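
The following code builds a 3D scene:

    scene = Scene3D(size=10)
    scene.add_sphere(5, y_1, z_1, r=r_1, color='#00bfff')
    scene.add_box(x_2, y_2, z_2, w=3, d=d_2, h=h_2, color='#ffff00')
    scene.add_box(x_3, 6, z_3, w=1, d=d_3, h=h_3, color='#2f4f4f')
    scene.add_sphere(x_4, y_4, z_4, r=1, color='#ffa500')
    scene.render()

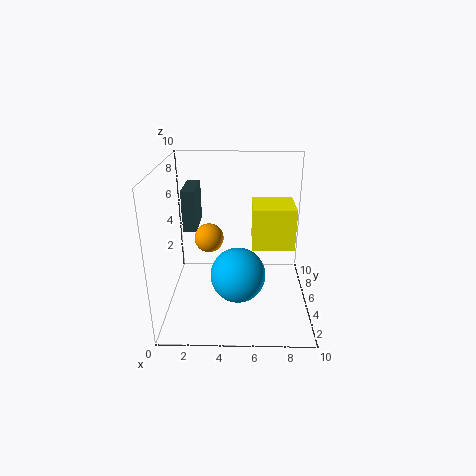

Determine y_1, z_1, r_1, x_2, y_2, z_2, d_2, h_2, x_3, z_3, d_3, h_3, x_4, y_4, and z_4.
y_1 = 5; z_1 = 2; r_1 = 2; x_2 = 6; y_2 = 5; z_2 = 4; d_2 = 3; h_2 = 3; x_3 = 1; z_3 = 5; d_3 = 3; h_3 = 3; x_4 = 3; y_4 = 5; z_4 = 5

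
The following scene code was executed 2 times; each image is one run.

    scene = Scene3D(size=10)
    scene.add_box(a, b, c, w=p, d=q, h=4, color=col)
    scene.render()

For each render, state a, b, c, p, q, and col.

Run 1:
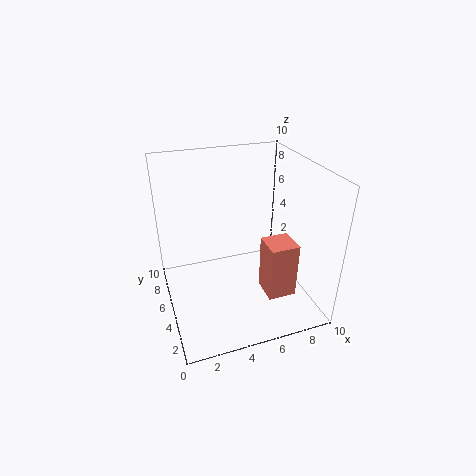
a = 6.5
b = 2.5
c = 1
p = 2
q = 2
col = 'salmon'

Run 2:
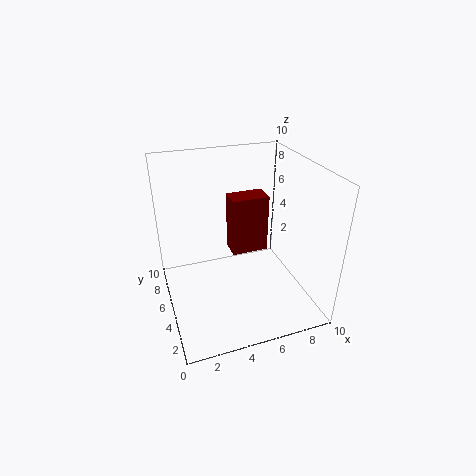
a = 4.5
b = 4.5
c = 4
p = 2.5
q = 1.5
col = 'maroon'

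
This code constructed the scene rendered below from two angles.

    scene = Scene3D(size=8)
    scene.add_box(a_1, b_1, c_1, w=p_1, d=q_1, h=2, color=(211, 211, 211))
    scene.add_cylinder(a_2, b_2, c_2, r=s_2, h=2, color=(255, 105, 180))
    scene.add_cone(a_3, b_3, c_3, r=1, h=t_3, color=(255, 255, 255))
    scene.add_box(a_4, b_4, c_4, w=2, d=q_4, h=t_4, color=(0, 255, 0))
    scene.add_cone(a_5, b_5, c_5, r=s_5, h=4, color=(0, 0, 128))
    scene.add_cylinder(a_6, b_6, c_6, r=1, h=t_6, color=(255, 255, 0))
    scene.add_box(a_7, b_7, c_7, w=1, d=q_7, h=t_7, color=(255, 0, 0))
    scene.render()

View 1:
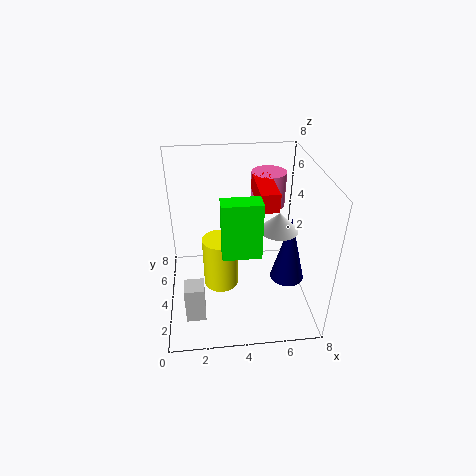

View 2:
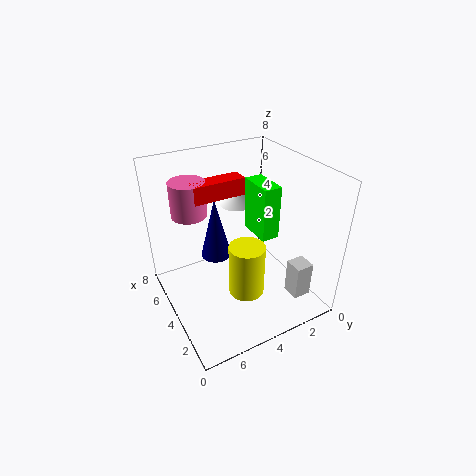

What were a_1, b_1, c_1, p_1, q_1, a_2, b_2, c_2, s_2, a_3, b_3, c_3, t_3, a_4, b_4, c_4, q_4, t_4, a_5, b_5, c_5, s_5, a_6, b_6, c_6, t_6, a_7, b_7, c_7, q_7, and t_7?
a_1 = 1; b_1 = 1; c_1 = 1; p_1 = 1; q_1 = 1; a_2 = 6; b_2 = 6; c_2 = 5; s_2 = 1; a_3 = 6; b_3 = 3; c_3 = 5; t_3 = 1; a_4 = 3; b_4 = 2; c_4 = 4; q_4 = 1; t_4 = 3; a_5 = 7; b_5 = 4; c_5 = 1; s_5 = 1; a_6 = 3; b_6 = 4; c_6 = 1; t_6 = 3; a_7 = 5; b_7 = 3; c_7 = 6; q_7 = 3; t_7 = 1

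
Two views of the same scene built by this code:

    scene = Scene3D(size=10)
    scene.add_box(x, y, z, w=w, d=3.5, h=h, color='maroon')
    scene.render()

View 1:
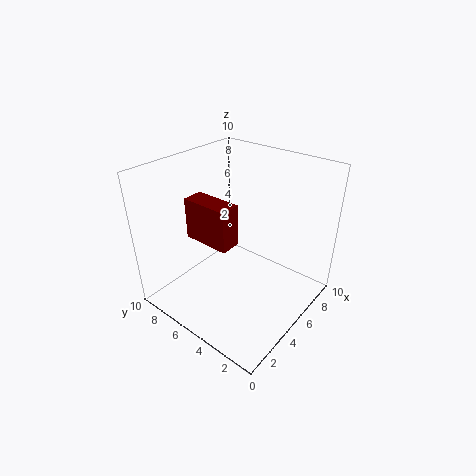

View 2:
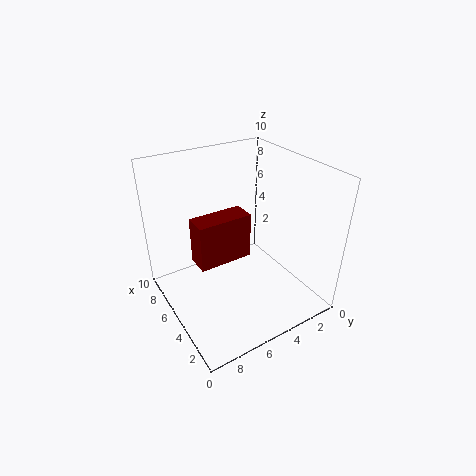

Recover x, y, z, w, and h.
x = 3.5; y = 5; z = 4.5; w = 1.5; h = 3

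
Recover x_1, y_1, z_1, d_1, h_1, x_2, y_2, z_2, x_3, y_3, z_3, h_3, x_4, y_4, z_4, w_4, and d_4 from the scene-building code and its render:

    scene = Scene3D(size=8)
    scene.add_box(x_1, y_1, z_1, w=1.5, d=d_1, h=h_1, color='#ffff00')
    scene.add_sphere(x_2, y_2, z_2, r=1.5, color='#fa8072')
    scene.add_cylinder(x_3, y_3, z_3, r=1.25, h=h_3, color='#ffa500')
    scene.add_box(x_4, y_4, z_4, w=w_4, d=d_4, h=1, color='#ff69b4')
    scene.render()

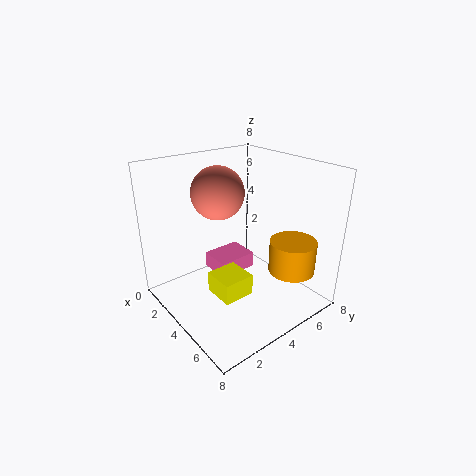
x_1 = 5.5, y_1 = 1, z_1 = 2.75, d_1 = 1.5, h_1 = 1, x_2 = 2.5, y_2 = 3.75, z_2 = 6.25, x_3 = 6.5, y_3 = 5.75, z_3 = 2.5, h_3 = 1.75, x_4 = 0.5, y_4 = 4, z_4 = 0.5, w_4 = 2, d_4 = 2.5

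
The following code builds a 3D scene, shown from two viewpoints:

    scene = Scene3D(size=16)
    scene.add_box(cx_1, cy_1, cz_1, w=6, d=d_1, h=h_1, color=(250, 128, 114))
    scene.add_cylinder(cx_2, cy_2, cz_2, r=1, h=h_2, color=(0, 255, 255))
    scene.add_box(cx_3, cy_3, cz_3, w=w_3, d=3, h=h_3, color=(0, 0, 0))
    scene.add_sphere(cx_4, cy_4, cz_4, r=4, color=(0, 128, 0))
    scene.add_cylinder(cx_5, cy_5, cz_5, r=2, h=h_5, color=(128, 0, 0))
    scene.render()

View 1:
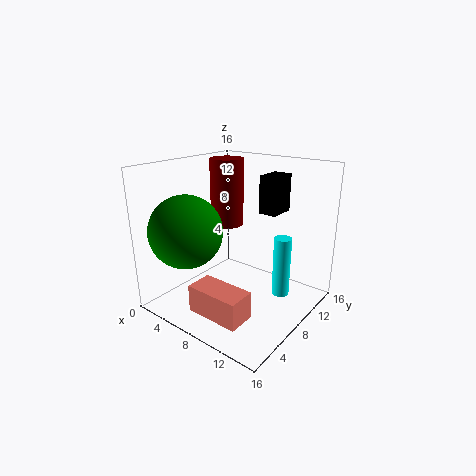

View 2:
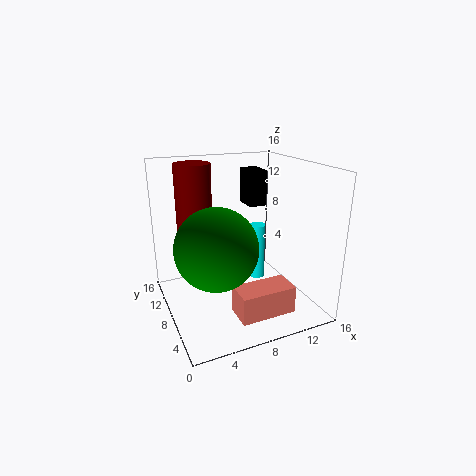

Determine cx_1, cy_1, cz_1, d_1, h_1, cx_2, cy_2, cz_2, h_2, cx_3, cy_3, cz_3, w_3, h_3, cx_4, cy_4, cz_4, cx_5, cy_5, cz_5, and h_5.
cx_1 = 6; cy_1 = 2; cz_1 = 1; d_1 = 3; h_1 = 3; cx_2 = 12; cy_2 = 11; cz_2 = 1; h_2 = 7; cx_3 = 10; cy_3 = 9; cz_3 = 11; w_3 = 2; h_3 = 4; cx_4 = 4; cy_4 = 4; cz_4 = 9; cx_5 = 4; cy_5 = 11; cz_5 = 8; h_5 = 8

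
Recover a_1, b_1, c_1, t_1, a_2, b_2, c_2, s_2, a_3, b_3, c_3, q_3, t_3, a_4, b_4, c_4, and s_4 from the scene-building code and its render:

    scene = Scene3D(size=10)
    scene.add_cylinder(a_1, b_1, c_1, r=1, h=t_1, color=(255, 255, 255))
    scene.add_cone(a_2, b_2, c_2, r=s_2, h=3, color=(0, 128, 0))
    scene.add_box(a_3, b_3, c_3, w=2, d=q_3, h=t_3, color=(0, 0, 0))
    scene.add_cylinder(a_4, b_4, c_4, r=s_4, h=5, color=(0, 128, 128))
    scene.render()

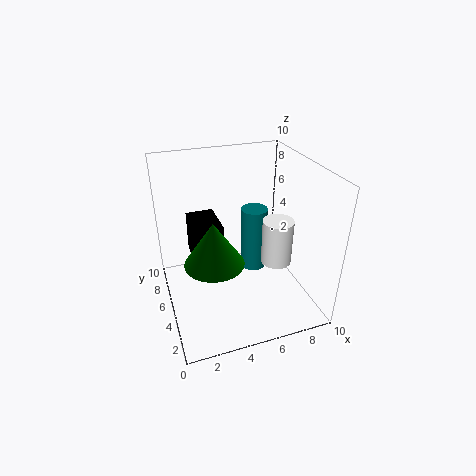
a_1 = 7, b_1 = 3, c_1 = 4, t_1 = 3, a_2 = 3, b_2 = 4, c_2 = 4, s_2 = 2, a_3 = 2, b_3 = 5, c_3 = 3, q_3 = 3, t_3 = 3, a_4 = 7, b_4 = 7, c_4 = 1, s_4 = 1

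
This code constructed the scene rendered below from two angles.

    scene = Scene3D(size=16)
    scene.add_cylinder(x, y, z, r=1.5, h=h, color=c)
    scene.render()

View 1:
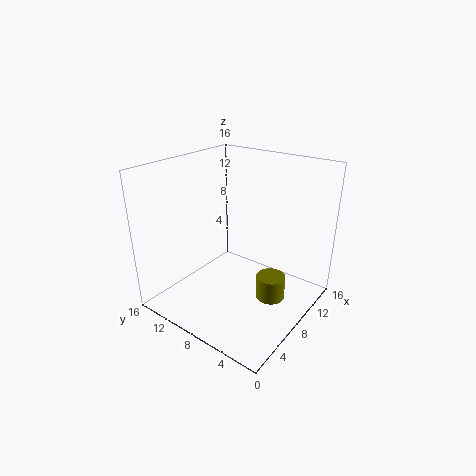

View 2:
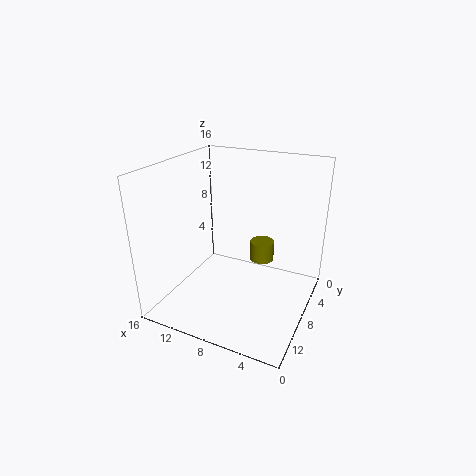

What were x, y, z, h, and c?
x = 7, y = 3, z = 3, h = 2.5, c = 'olive'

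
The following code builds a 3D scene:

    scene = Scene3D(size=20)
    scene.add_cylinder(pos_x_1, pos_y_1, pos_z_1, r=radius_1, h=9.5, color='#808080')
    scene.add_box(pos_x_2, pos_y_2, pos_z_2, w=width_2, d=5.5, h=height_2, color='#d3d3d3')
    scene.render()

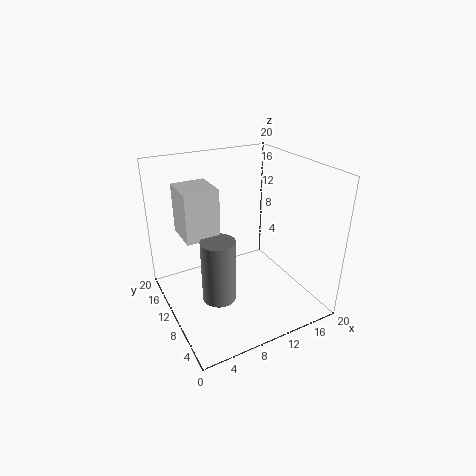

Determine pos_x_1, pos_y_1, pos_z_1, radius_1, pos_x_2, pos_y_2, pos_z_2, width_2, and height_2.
pos_x_1 = 7.25; pos_y_1 = 10.75; pos_z_1 = 0.25; radius_1 = 2.5; pos_x_2 = 3.5; pos_y_2 = 12.5; pos_z_2 = 9.25; width_2 = 5; height_2 = 7.25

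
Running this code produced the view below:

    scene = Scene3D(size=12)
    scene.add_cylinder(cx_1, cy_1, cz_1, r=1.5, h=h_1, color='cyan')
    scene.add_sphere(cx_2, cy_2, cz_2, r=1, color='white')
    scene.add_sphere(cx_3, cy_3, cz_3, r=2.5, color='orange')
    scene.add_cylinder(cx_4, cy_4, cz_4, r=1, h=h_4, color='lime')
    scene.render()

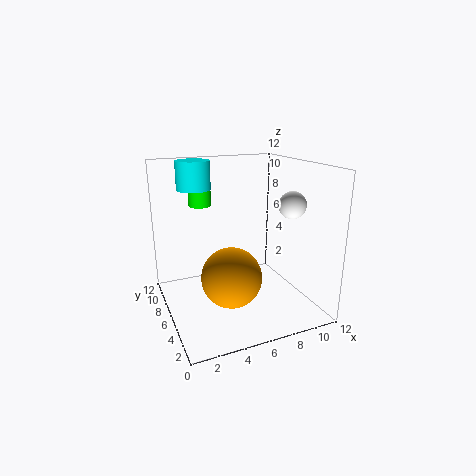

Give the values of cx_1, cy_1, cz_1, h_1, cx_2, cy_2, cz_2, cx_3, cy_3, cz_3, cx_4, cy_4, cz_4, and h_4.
cx_1 = 3.5, cy_1 = 10, cz_1 = 9.5, h_1 = 2.5, cx_2 = 8.5, cy_2 = 2, cz_2 = 9.5, cx_3 = 5, cy_3 = 5, cz_3 = 3, cx_4 = 4, cy_4 = 10, cz_4 = 8, h_4 = 3.5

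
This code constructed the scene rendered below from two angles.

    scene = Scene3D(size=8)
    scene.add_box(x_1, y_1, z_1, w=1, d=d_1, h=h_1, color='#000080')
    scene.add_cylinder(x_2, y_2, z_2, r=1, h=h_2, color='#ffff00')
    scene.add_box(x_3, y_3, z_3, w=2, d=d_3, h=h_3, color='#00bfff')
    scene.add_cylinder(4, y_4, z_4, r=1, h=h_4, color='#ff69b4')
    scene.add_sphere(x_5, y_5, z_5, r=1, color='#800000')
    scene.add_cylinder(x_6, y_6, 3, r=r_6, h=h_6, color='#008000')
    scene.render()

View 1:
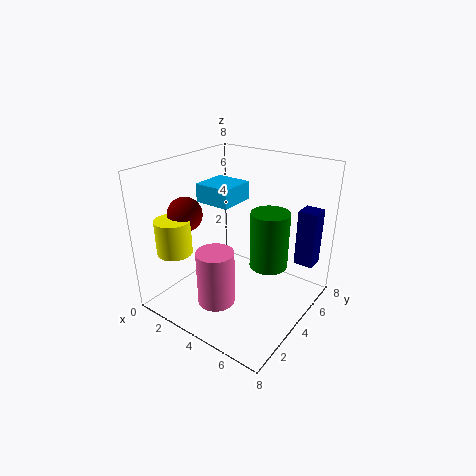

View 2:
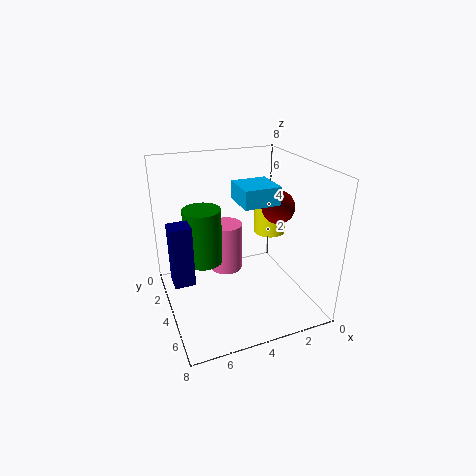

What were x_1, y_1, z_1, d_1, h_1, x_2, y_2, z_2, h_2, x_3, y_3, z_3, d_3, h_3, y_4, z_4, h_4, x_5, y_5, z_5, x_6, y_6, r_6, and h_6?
x_1 = 7; y_1 = 5; z_1 = 3; d_1 = 1; h_1 = 3; x_2 = 1; y_2 = 2; z_2 = 3; h_2 = 2; x_3 = 2; y_3 = 3; z_3 = 6; d_3 = 2; h_3 = 1; y_4 = 2; z_4 = 1; h_4 = 3; x_5 = 1; y_5 = 3; z_5 = 5; x_6 = 6; y_6 = 4; r_6 = 1; h_6 = 3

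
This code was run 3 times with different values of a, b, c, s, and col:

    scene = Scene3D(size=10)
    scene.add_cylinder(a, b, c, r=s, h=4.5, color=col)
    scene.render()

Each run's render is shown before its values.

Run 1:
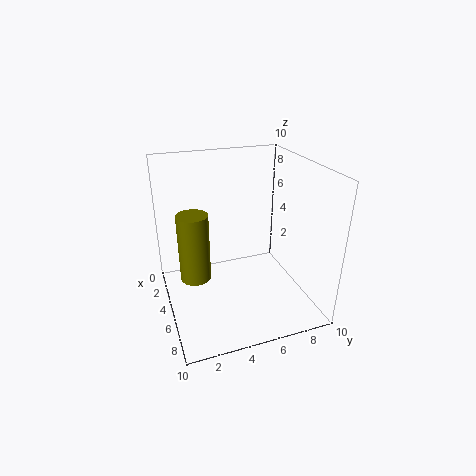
a = 5.75
b = 1.75
c = 3
s = 1
col = 'olive'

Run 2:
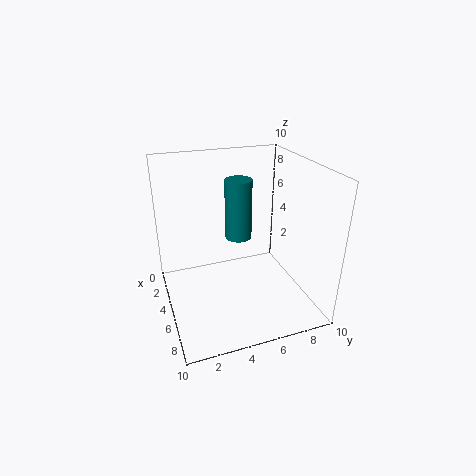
a = 3
b = 5.75
c = 4
s = 1
col = 'teal'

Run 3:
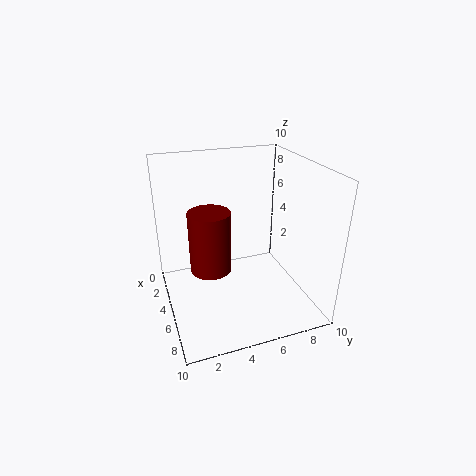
a = 4
b = 3.25
c = 2.25
s = 1.5
col = 'maroon'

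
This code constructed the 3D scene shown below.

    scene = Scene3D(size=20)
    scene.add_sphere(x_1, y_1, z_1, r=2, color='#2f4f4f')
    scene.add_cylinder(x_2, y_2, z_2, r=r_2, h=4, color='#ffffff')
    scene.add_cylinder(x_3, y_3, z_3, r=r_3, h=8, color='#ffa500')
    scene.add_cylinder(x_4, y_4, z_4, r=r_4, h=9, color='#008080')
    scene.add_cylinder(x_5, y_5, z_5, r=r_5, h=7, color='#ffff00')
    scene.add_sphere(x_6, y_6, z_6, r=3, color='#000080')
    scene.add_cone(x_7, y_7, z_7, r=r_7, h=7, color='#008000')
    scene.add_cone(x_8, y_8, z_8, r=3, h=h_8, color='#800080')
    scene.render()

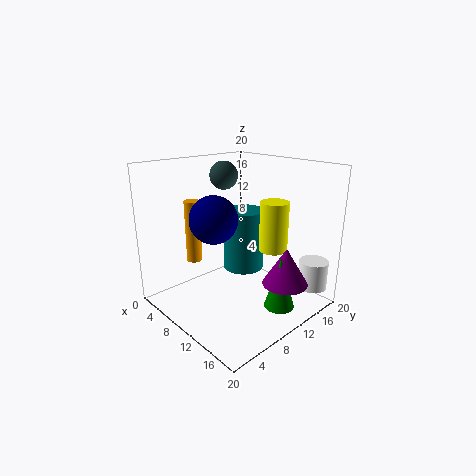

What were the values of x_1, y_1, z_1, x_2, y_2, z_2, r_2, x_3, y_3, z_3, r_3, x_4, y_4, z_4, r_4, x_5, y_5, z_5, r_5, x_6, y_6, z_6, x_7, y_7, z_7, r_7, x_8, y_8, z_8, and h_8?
x_1 = 6; y_1 = 11; z_1 = 18; x_2 = 18; y_2 = 17; z_2 = 3; r_2 = 2; x_3 = 8; y_3 = 4; z_3 = 8; r_3 = 1; x_4 = 8; y_4 = 13; z_4 = 4; r_4 = 3; x_5 = 13; y_5 = 14; z_5 = 8; r_5 = 2; x_6 = 11; y_6 = 5; z_6 = 14; x_7 = 17; y_7 = 11; z_7 = 2; r_7 = 2; x_8 = 17; y_8 = 12; z_8 = 5; h_8 = 5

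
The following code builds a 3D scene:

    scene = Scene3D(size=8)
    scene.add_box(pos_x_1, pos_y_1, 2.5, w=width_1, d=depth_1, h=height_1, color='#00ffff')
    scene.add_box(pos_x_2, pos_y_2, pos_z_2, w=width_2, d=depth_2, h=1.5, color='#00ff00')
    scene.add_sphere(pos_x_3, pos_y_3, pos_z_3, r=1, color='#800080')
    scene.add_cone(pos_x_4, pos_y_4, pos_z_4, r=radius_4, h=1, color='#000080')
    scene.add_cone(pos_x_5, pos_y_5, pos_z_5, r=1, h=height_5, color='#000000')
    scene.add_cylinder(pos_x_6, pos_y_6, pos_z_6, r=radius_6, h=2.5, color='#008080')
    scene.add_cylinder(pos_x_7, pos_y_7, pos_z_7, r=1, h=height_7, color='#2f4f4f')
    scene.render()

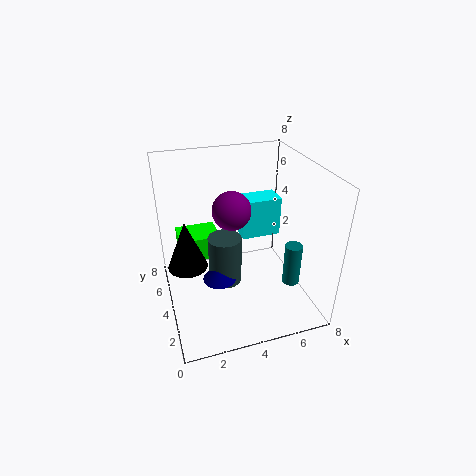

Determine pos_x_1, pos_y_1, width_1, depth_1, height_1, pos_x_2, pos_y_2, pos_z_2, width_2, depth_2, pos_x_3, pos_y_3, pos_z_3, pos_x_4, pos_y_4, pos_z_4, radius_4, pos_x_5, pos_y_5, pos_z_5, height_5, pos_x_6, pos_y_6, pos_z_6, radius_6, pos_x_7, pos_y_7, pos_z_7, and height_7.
pos_x_1 = 5, pos_y_1 = 6, width_1 = 2.5, depth_1 = 1.5, height_1 = 2.5, pos_x_2 = 1, pos_y_2 = 6, pos_z_2 = 1.5, width_2 = 2.5, depth_2 = 2, pos_x_3 = 3.5, pos_y_3 = 3.5, pos_z_3 = 6, pos_x_4 = 3, pos_y_4 = 4.5, pos_z_4 = 1, radius_4 = 1, pos_x_5 = 1, pos_y_5 = 3, pos_z_5 = 3.5, height_5 = 2.5, pos_x_6 = 7, pos_y_6 = 3, pos_z_6 = 1, radius_6 = 0.5, pos_x_7 = 3.5, pos_y_7 = 5, pos_z_7 = 0.5, height_7 = 3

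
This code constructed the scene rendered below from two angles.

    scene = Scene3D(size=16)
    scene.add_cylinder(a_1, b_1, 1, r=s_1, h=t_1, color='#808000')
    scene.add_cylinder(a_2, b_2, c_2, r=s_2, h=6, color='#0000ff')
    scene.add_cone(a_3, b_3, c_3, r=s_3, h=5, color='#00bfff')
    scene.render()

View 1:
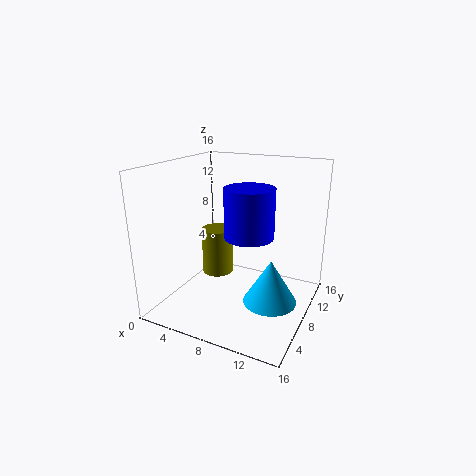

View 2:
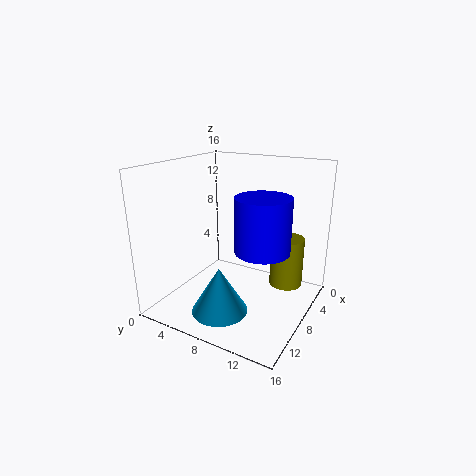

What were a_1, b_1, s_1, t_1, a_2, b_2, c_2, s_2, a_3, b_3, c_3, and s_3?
a_1 = 3
b_1 = 12
s_1 = 2
t_1 = 6
a_2 = 8
b_2 = 11
c_2 = 7
s_2 = 3
a_3 = 12
b_3 = 8
c_3 = 1
s_3 = 3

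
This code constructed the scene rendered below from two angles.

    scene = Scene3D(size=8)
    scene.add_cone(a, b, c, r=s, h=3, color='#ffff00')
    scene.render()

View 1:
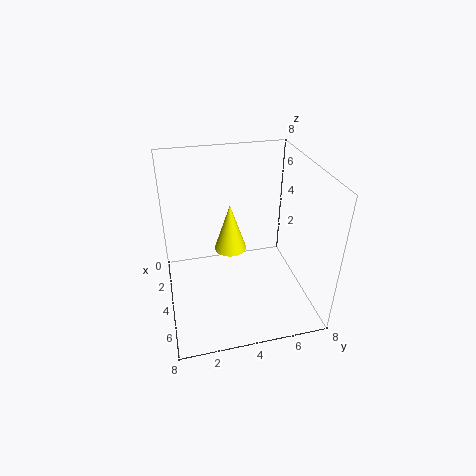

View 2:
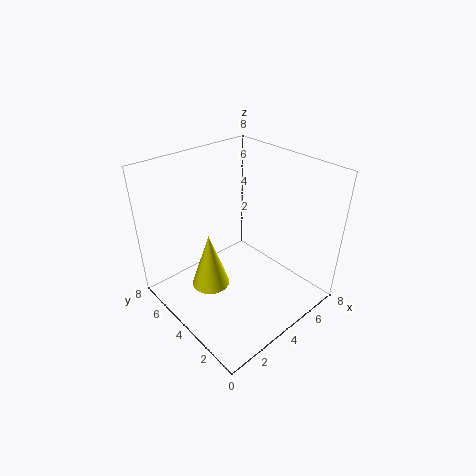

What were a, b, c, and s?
a = 2
b = 4
c = 2
s = 1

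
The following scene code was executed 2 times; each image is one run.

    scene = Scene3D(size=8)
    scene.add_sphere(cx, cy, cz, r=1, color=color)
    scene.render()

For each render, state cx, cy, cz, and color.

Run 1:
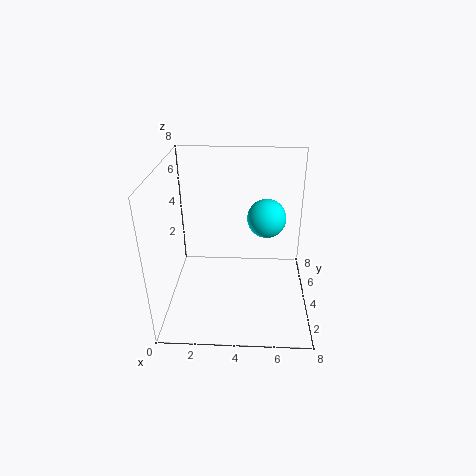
cx = 5.5; cy = 3.5; cz = 5.5; color = 'cyan'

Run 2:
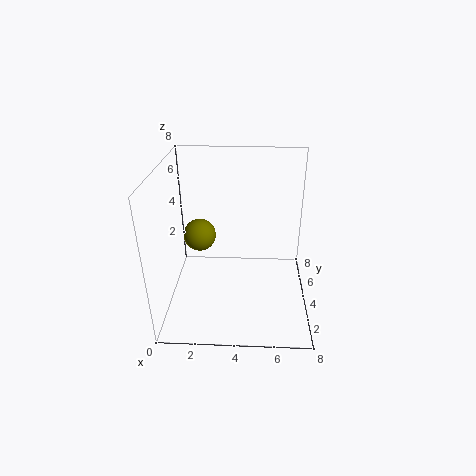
cx = 1.5; cy = 6; cz = 3; color = 'olive'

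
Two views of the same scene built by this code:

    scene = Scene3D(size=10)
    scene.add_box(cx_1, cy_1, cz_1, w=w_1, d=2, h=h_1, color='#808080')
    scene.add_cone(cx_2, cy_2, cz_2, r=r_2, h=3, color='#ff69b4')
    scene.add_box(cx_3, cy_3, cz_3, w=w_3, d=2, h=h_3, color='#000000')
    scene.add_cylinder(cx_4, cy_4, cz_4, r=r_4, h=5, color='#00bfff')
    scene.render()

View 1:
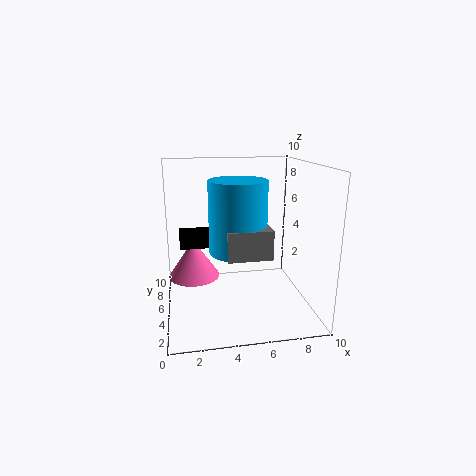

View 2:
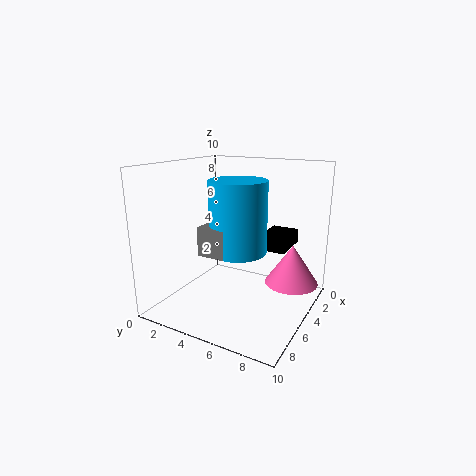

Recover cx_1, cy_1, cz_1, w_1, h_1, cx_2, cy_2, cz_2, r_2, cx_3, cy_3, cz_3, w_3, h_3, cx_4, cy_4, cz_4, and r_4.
cx_1 = 4; cy_1 = 3; cz_1 = 4; w_1 = 3; h_1 = 2; cx_2 = 2; cy_2 = 8; cz_2 = 1; r_2 = 2; cx_3 = 1; cy_3 = 6; cz_3 = 4; w_3 = 3; h_3 = 1; cx_4 = 5; cy_4 = 5; cz_4 = 4; r_4 = 2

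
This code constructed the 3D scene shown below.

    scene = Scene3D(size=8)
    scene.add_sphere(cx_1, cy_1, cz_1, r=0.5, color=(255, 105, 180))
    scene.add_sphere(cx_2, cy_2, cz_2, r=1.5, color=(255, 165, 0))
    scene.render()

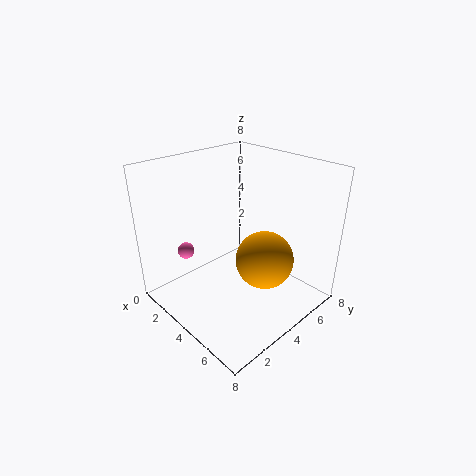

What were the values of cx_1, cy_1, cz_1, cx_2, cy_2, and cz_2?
cx_1 = 1
cy_1 = 2.5
cz_1 = 2.5
cx_2 = 6
cy_2 = 4
cz_2 = 3.5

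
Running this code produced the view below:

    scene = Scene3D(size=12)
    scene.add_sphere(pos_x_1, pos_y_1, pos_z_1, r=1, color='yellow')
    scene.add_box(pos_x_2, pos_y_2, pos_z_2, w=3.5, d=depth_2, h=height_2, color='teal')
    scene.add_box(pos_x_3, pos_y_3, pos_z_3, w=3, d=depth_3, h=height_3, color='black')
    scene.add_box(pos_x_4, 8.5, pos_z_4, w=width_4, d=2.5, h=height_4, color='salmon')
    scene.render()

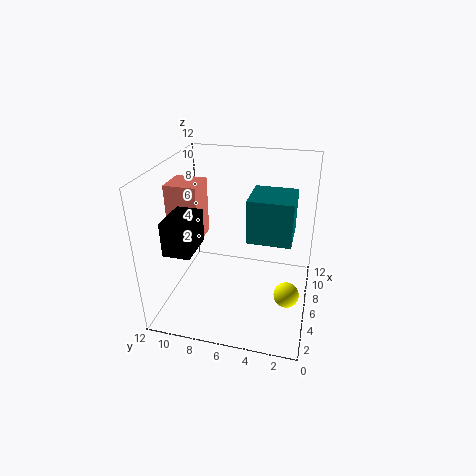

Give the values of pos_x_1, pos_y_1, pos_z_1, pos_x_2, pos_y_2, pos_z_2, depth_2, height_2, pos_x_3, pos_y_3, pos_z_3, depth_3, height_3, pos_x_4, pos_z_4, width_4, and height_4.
pos_x_1 = 4, pos_y_1 = 1.5, pos_z_1 = 2.5, pos_x_2 = 4.5, pos_y_2 = 1.5, pos_z_2 = 6.5, depth_2 = 3.5, height_2 = 3.5, pos_x_3 = 0.5, pos_y_3 = 8, pos_z_3 = 7, depth_3 = 2, height_3 = 2.5, pos_x_4 = 3.5, pos_z_4 = 6.5, width_4 = 2.5, height_4 = 4.5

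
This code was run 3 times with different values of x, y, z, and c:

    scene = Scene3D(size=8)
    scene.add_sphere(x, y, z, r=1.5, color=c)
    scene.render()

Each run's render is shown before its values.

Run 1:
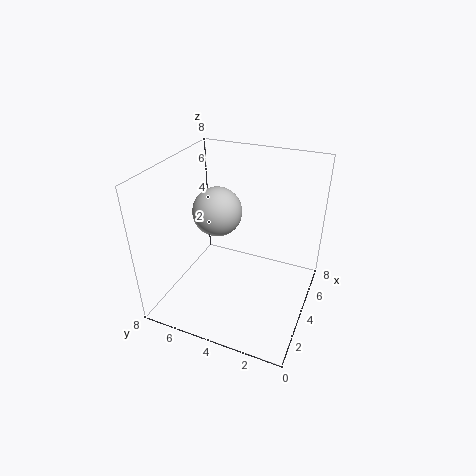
x = 5.5, y = 6, z = 4.5, c = 'lightgray'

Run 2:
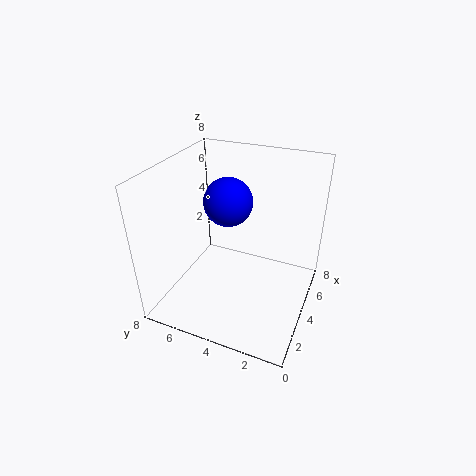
x = 6, y = 5.5, z = 5, c = 'blue'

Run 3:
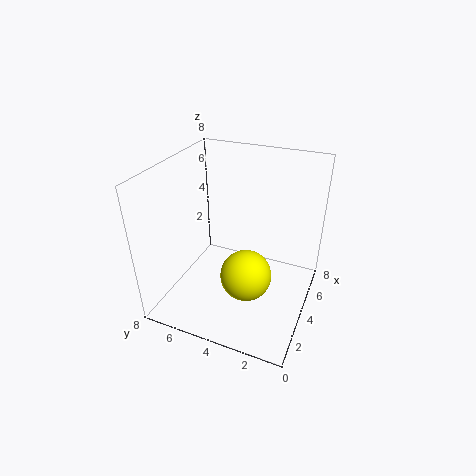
x = 4, y = 3.5, z = 1.5, c = 'yellow'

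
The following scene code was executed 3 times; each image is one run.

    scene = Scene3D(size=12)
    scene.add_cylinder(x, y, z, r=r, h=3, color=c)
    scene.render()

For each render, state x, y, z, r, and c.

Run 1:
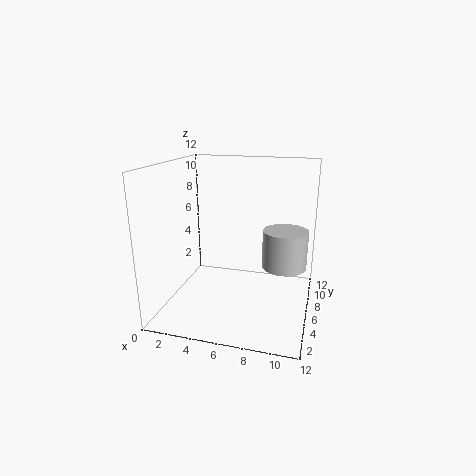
x = 10; y = 5.25; z = 4.25; r = 1.75; c = 'lightgray'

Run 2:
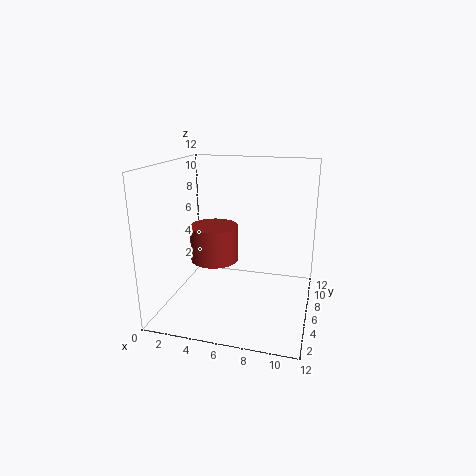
x = 4; y = 5.75; z = 4; r = 2; c = 'brown'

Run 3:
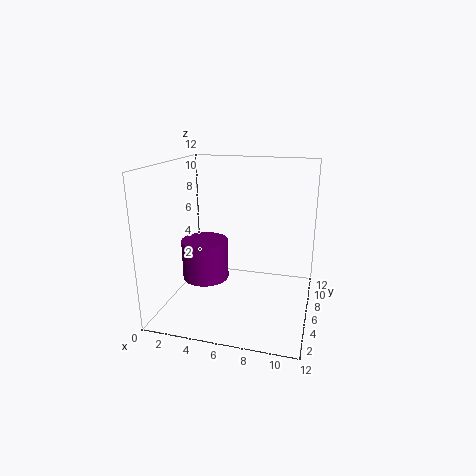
x = 4.25; y = 3; z = 3.75; r = 1.75; c = 'purple'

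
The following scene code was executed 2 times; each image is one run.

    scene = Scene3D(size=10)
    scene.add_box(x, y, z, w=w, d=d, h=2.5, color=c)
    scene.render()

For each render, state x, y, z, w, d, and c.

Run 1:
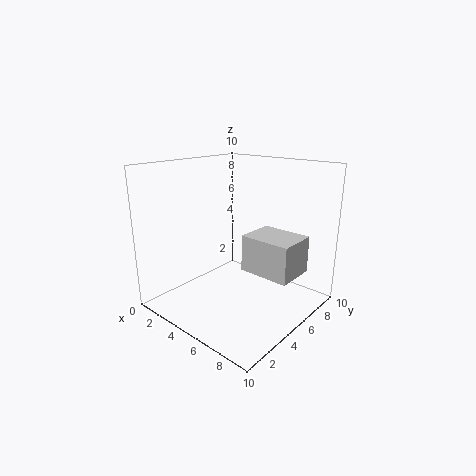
x = 5.75
y = 4.5
z = 3
w = 3.5
d = 2.75
c = 'lightgray'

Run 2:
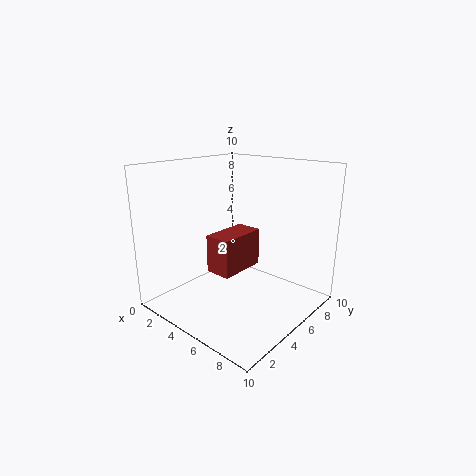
x = 4.5
y = 2.5
z = 3.25
w = 1.75
d = 3.25
c = 'brown'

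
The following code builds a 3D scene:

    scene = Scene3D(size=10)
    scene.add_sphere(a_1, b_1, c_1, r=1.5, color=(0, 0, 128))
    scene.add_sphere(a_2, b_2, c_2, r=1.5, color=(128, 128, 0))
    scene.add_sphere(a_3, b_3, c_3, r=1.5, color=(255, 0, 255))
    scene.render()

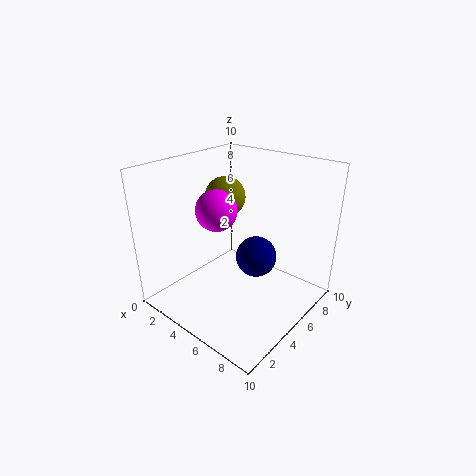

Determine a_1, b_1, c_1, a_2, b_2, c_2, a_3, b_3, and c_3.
a_1 = 5.5; b_1 = 6.5; c_1 = 3; a_2 = 2.5; b_2 = 6.5; c_2 = 7; a_3 = 3; b_3 = 5; c_3 = 6.5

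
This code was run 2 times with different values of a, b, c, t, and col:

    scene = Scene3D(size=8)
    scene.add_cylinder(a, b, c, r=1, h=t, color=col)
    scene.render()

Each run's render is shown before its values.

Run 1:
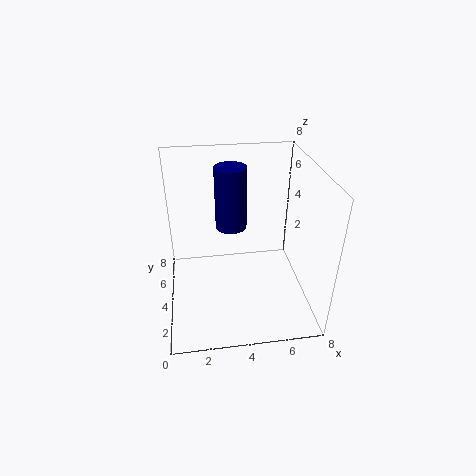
a = 4, b = 7, c = 3, t = 4, col = 'navy'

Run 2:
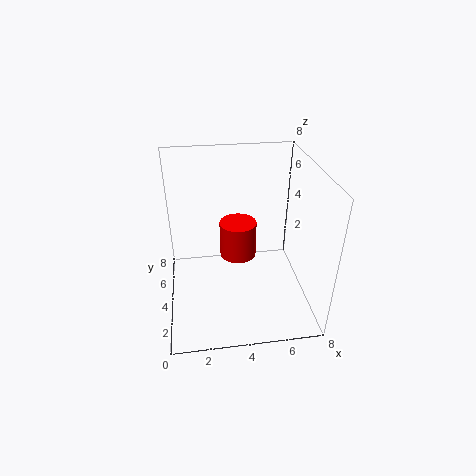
a = 4, b = 4, c = 3, t = 2, col = 'red'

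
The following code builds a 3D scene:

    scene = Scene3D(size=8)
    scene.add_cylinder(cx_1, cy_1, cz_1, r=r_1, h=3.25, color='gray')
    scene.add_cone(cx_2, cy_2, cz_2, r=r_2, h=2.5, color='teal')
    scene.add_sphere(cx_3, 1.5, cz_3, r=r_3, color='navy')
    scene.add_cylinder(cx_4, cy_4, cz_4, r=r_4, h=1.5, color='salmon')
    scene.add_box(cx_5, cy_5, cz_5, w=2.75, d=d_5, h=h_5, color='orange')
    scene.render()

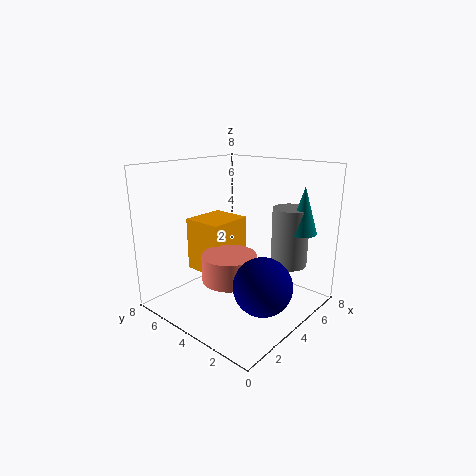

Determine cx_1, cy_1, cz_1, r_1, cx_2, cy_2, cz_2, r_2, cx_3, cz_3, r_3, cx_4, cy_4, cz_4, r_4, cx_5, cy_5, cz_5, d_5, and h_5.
cx_1 = 5.75
cy_1 = 1.75
cz_1 = 2.5
r_1 = 1
cx_2 = 5.75
cy_2 = 1
cz_2 = 4.5
r_2 = 0.75
cx_3 = 3
cz_3 = 2.25
r_3 = 1.5
cx_4 = 3.25
cy_4 = 4
cz_4 = 1.75
r_4 = 1.5
cx_5 = 3.5
cy_5 = 5.25
cz_5 = 1.25
d_5 = 2.5
h_5 = 3.25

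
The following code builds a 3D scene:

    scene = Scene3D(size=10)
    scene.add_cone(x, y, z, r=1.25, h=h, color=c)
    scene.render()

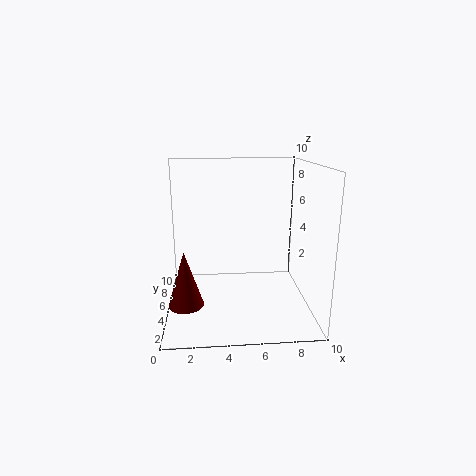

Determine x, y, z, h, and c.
x = 1.25
y = 4.5
z = 0.25
h = 4
c = 'maroon'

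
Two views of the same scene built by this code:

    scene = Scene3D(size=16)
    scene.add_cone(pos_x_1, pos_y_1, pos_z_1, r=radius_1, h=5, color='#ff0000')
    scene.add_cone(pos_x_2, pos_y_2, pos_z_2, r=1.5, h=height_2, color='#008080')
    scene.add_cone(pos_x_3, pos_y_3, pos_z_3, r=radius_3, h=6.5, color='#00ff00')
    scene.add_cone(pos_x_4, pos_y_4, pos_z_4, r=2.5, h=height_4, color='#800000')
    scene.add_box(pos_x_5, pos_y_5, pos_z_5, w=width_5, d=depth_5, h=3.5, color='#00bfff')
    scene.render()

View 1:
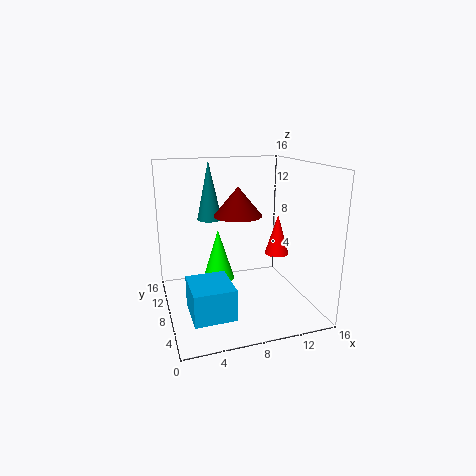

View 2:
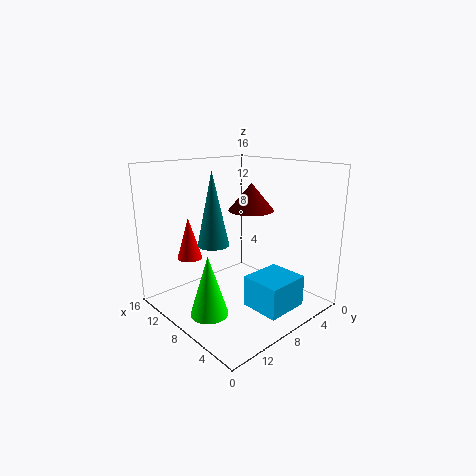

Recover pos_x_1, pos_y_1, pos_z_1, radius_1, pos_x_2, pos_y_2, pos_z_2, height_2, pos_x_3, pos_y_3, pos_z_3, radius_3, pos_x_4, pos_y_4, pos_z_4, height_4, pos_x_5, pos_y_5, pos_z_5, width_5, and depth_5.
pos_x_1 = 14
pos_y_1 = 10.5
pos_z_1 = 4.5
radius_1 = 1.5
pos_x_2 = 6
pos_y_2 = 13
pos_z_2 = 9
height_2 = 7
pos_x_3 = 7
pos_y_3 = 13
pos_z_3 = 1
radius_3 = 2
pos_x_4 = 7.5
pos_y_4 = 6.5
pos_z_4 = 11
height_4 = 3
pos_x_5 = 2
pos_y_5 = 3.5
pos_z_5 = 0.5
width_5 = 4.5
depth_5 = 5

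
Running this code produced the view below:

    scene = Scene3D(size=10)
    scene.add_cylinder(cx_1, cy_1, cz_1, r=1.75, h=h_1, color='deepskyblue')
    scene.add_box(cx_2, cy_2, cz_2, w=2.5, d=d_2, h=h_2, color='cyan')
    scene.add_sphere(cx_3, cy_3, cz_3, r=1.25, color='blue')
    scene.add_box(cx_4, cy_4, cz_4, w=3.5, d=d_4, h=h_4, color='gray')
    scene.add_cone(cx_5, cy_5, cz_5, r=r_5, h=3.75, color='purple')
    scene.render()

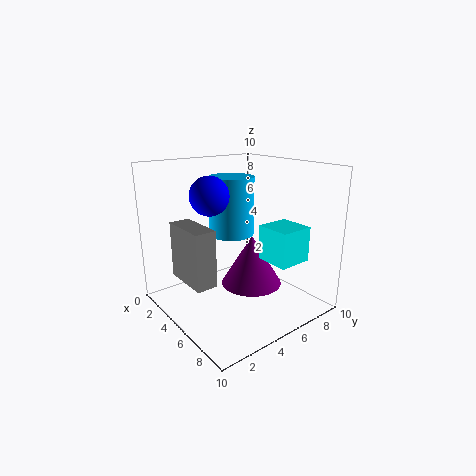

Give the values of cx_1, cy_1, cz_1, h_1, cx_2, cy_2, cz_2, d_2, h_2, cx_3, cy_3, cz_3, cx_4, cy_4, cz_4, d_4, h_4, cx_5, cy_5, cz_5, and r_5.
cx_1 = 2.25
cy_1 = 6.5
cz_1 = 4.25
h_1 = 4.5
cx_2 = 5.5
cy_2 = 6.5
cz_2 = 3.25
d_2 = 2.5
h_2 = 2.5
cx_3 = 5
cy_3 = 2.75
cz_3 = 8.25
cx_4 = 1.75
cy_4 = 1.5
cz_4 = 2
d_4 = 1.5
h_4 = 4
cx_5 = 4.75
cy_5 = 6.5
cz_5 = 1
r_5 = 2.25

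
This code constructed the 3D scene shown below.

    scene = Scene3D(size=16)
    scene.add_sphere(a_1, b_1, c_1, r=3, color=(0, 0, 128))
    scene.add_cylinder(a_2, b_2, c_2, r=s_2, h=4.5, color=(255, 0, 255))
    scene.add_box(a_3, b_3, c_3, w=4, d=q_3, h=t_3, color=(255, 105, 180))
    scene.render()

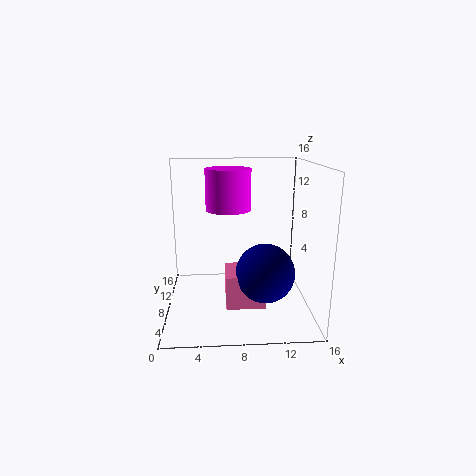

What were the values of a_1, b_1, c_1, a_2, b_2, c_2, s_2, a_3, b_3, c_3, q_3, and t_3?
a_1 = 10.5
b_1 = 4
c_1 = 5.5
a_2 = 7
b_2 = 9
c_2 = 11
s_2 = 2.5
a_3 = 6.5
b_3 = 3
c_3 = 2
q_3 = 4
t_3 = 3.5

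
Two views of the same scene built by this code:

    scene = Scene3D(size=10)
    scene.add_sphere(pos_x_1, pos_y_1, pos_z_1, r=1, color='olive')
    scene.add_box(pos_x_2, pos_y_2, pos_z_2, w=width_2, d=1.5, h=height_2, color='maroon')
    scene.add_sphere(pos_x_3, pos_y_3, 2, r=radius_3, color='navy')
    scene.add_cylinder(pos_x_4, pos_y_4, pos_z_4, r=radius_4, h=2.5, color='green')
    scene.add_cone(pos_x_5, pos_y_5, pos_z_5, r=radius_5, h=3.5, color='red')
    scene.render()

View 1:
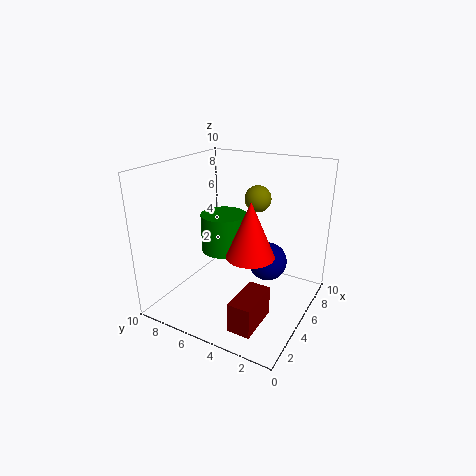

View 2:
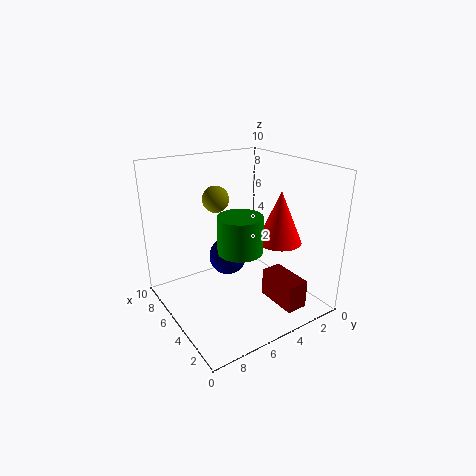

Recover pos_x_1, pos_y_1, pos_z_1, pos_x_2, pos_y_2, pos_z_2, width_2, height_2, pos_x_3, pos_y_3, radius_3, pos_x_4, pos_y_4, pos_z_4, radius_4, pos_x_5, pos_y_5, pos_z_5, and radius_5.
pos_x_1 = 8
pos_y_1 = 5
pos_z_1 = 7
pos_x_2 = 1
pos_y_2 = 2
pos_z_2 = 0.5
width_2 = 3
height_2 = 2
pos_x_3 = 8
pos_y_3 = 4
radius_3 = 1.5
pos_x_4 = 4
pos_y_4 = 5.5
pos_z_4 = 4.5
radius_4 = 1.5
pos_x_5 = 3
pos_y_5 = 3
pos_z_5 = 5
radius_5 = 1.5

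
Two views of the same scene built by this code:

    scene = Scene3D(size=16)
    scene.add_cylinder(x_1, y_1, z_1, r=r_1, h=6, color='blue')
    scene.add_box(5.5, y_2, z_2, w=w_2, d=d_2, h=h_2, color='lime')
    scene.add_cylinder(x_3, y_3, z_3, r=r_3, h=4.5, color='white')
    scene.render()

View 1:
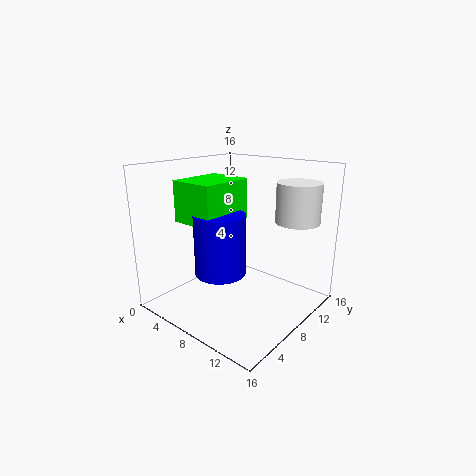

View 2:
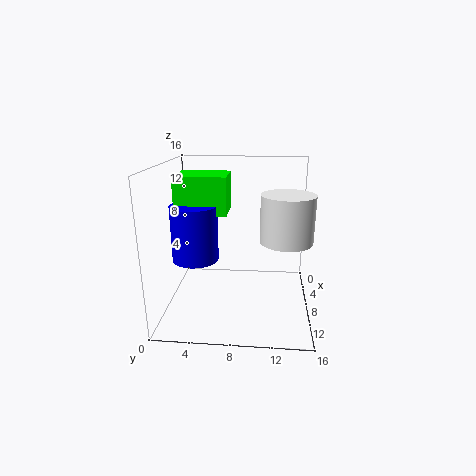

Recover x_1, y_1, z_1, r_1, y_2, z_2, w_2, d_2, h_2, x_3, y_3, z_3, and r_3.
x_1 = 9.5; y_1 = 3.5; z_1 = 6; r_1 = 2.5; y_2 = 1.5; z_2 = 11; w_2 = 4.5; d_2 = 5.5; h_2 = 4; x_3 = 12.5; y_3 = 13; z_3 = 9.5; r_3 = 2.5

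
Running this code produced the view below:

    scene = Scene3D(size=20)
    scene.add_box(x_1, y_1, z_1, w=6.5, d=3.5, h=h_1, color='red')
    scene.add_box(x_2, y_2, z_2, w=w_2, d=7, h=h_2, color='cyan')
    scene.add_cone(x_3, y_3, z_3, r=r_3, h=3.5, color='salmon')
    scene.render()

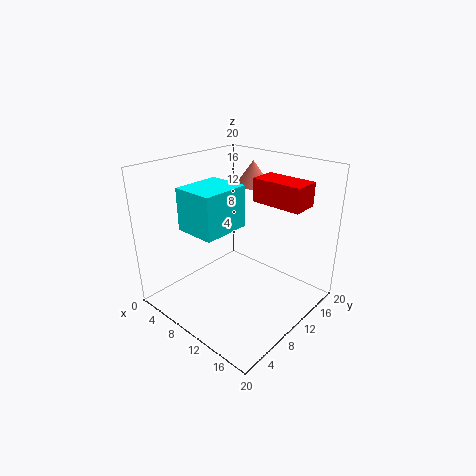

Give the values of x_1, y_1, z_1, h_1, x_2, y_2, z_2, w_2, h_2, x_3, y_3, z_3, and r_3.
x_1 = 12.5, y_1 = 10, z_1 = 16, h_1 = 3, x_2 = 3.5, y_2 = 5, z_2 = 11, w_2 = 6, h_2 = 6, x_3 = 8, y_3 = 15.5, z_3 = 16, r_3 = 2.5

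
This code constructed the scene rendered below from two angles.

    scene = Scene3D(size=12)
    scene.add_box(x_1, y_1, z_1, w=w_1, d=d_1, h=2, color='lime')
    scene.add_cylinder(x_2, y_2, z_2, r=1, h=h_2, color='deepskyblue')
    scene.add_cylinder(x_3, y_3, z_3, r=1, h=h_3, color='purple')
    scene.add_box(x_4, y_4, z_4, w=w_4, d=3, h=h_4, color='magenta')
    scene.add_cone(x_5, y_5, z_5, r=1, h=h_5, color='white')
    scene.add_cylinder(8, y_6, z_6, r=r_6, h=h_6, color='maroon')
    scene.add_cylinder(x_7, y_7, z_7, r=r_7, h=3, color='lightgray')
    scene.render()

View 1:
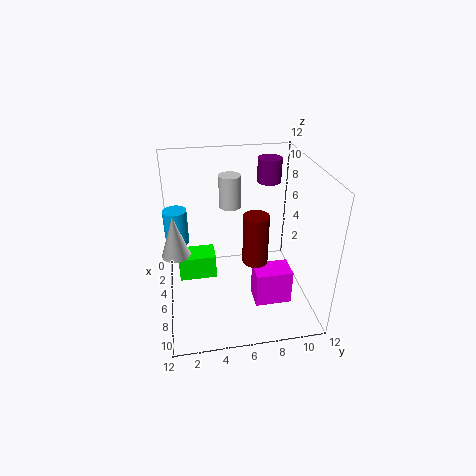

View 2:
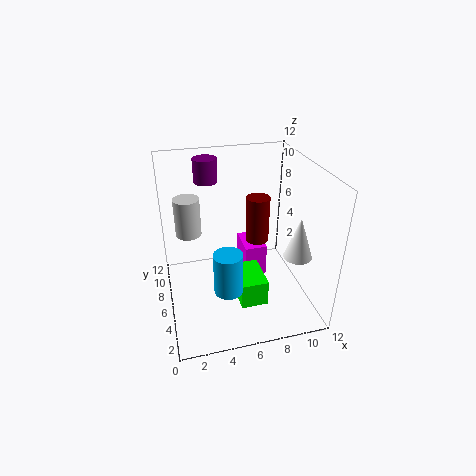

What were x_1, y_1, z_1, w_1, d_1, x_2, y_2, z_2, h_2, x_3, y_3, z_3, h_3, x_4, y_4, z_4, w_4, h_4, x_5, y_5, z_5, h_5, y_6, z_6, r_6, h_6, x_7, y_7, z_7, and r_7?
x_1 = 5
y_1 = 1
z_1 = 3
w_1 = 2
d_1 = 3
x_2 = 4
y_2 = 1
z_2 = 5
h_2 = 3
x_3 = 4
y_3 = 9
z_3 = 10
h_3 = 2
x_4 = 7
y_4 = 7
z_4 = 1
w_4 = 2
h_4 = 3
x_5 = 9
y_5 = 1
z_5 = 7
h_5 = 3
y_6 = 7
z_6 = 5
r_6 = 1
h_6 = 4
x_7 = 2
y_7 = 6
z_7 = 7
r_7 = 1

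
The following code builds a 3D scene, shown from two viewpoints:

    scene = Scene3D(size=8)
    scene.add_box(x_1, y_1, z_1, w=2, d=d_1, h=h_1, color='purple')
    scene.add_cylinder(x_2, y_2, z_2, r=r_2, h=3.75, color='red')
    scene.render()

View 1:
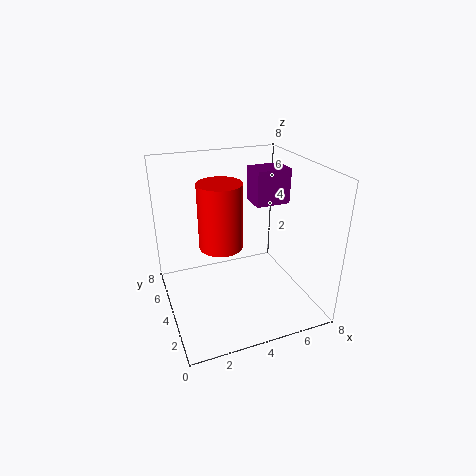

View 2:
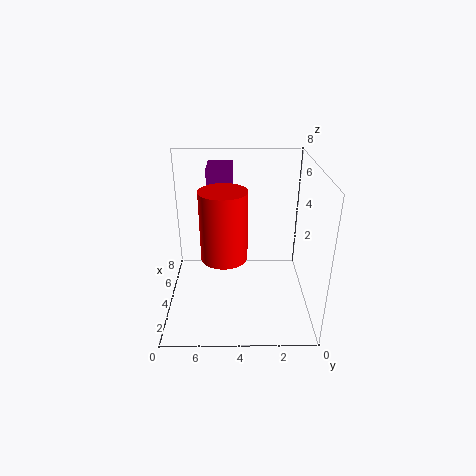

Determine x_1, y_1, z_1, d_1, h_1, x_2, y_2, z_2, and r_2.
x_1 = 5.25; y_1 = 4.25; z_1 = 5.5; d_1 = 1.5; h_1 = 2; x_2 = 3.25; y_2 = 4.75; z_2 = 3.25; r_2 = 1.25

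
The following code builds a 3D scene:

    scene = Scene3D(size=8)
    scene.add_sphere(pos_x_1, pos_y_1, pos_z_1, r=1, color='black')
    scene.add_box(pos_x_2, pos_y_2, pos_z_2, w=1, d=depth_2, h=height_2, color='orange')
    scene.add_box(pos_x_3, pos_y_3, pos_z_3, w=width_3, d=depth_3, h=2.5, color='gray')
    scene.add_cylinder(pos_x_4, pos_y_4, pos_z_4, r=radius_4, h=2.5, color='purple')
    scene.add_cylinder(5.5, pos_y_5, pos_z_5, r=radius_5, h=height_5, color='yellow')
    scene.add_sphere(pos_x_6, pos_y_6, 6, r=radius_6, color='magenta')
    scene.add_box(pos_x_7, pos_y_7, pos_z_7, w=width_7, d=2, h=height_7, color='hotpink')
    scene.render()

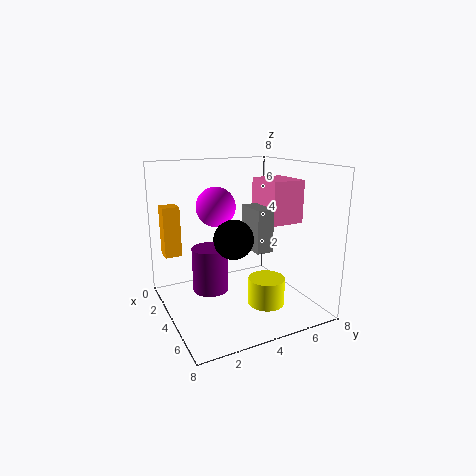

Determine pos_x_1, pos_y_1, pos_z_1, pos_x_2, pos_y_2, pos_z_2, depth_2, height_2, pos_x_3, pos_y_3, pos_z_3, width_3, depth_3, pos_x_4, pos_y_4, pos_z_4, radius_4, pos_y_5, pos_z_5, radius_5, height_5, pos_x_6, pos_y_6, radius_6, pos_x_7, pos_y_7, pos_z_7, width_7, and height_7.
pos_x_1 = 5.5; pos_y_1 = 3; pos_z_1 = 4.5; pos_x_2 = 0.5; pos_y_2 = 0.5; pos_z_2 = 2.5; depth_2 = 1; height_2 = 3; pos_x_3 = 2.5; pos_y_3 = 5; pos_z_3 = 3; width_3 = 2; depth_3 = 1; pos_x_4 = 3.5; pos_y_4 = 2.5; pos_z_4 = 1; radius_4 = 1; pos_y_5 = 5; pos_z_5 = 0.5; radius_5 = 1; height_5 = 1.5; pos_x_6 = 4.5; pos_y_6 = 2.5; radius_6 = 1; pos_x_7 = 2; pos_y_7 = 6; pos_z_7 = 4.5; width_7 = 2.5; height_7 = 2.5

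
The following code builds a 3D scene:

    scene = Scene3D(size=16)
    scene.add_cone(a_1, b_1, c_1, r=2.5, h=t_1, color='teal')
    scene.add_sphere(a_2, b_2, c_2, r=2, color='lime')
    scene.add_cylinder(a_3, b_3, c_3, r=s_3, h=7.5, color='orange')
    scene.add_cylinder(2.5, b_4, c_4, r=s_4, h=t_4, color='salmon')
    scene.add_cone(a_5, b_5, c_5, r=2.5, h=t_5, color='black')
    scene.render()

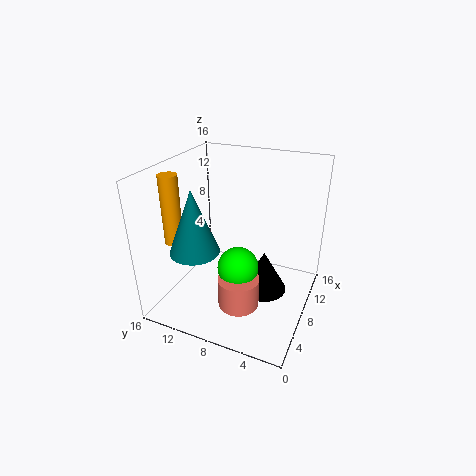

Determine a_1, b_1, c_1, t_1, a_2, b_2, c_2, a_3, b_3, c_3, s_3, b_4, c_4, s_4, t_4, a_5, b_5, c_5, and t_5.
a_1 = 3, b_1 = 10.5, c_1 = 8.5, t_1 = 6.5, a_2 = 3.5, b_2 = 6, c_2 = 7.5, a_3 = 4.5, b_3 = 14, c_3 = 8, s_3 = 1, b_4 = 5.5, c_4 = 4, s_4 = 2, t_4 = 3, a_5 = 7, b_5 = 4.5, c_5 = 3, t_5 = 4.5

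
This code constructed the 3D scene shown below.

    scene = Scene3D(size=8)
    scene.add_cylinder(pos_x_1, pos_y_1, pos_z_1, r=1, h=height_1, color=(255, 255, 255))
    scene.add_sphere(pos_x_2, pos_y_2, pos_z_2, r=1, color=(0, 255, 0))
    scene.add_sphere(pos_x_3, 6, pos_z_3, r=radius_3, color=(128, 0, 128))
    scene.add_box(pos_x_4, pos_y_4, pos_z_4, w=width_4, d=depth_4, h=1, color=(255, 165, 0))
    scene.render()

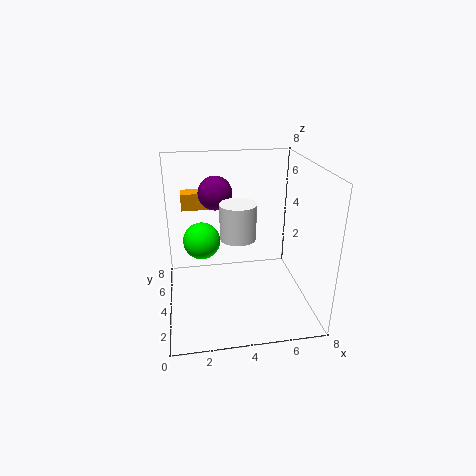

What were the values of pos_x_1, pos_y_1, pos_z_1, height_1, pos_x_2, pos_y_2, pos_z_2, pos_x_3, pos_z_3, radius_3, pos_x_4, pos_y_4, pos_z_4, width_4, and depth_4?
pos_x_1 = 4
pos_y_1 = 4
pos_z_1 = 4
height_1 = 2
pos_x_2 = 2
pos_y_2 = 4
pos_z_2 = 4
pos_x_3 = 3
pos_z_3 = 6
radius_3 = 1
pos_x_4 = 1
pos_y_4 = 6
pos_z_4 = 5
width_4 = 3
depth_4 = 1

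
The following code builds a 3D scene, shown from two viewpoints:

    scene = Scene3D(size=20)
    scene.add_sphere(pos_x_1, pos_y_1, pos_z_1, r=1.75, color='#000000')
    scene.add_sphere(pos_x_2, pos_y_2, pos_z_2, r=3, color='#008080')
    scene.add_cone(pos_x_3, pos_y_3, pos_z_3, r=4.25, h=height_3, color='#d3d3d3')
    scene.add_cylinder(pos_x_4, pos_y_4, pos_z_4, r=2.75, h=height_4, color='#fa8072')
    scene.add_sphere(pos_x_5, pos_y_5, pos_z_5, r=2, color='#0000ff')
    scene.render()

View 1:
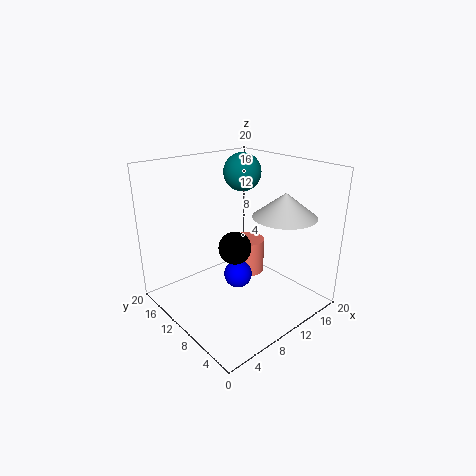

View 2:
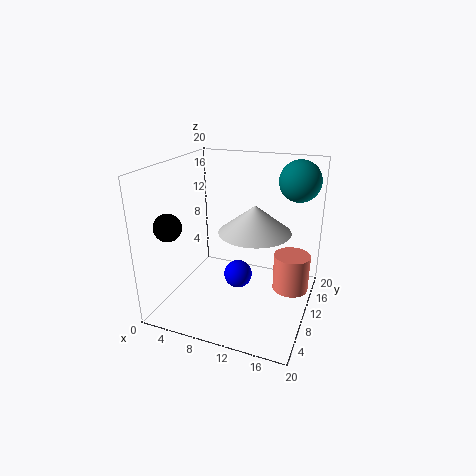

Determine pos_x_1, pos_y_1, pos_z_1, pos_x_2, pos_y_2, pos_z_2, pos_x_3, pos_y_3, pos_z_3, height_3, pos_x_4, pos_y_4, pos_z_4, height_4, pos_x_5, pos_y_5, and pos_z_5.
pos_x_1 = 3.5
pos_y_1 = 3
pos_z_1 = 13.25
pos_x_2 = 16.75
pos_y_2 = 16.75
pos_z_2 = 17
pos_x_3 = 14
pos_y_3 = 5.25
pos_z_3 = 13.5
height_3 = 3.25
pos_x_4 = 16.75
pos_y_4 = 15.25
pos_z_4 = 0.25
height_4 = 5.75
pos_x_5 = 10
pos_y_5 = 10
pos_z_5 = 4.25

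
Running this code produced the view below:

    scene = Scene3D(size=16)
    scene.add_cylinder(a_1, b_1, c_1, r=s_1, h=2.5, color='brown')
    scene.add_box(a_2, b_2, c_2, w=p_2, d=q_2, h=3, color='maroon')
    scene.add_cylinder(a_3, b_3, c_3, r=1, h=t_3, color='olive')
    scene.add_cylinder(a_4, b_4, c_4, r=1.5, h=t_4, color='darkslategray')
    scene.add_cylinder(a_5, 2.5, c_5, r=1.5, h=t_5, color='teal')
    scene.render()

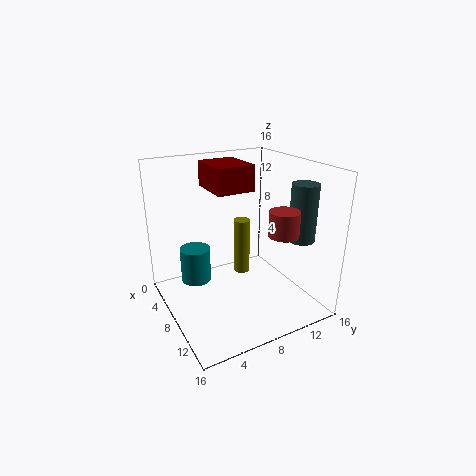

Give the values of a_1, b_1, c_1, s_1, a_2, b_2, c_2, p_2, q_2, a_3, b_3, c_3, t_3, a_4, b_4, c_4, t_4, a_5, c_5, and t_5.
a_1 = 13.5
b_1 = 10
c_1 = 10
s_1 = 1.5
a_2 = 1
b_2 = 6.5
c_2 = 12.5
p_2 = 5.5
q_2 = 4.5
a_3 = 4.5
b_3 = 10.5
c_3 = 1.5
t_3 = 7
a_4 = 11
b_4 = 14.5
c_4 = 7.5
t_4 = 6.5
a_5 = 9
c_5 = 5
t_5 = 3.5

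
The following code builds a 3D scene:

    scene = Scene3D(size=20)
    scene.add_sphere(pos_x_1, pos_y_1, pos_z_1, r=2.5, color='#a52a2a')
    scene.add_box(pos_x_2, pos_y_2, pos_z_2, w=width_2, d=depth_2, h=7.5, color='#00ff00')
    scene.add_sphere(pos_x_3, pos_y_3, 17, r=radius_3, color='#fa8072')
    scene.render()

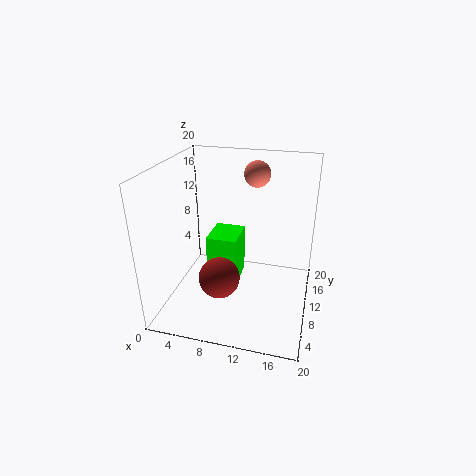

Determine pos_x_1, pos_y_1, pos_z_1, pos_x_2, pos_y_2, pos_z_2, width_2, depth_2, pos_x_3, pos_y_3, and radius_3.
pos_x_1 = 9.5
pos_y_1 = 3
pos_z_1 = 8
pos_x_2 = 5
pos_y_2 = 10.5
pos_z_2 = 1.5
width_2 = 4.5
depth_2 = 5.5
pos_x_3 = 11
pos_y_3 = 17.5
radius_3 = 2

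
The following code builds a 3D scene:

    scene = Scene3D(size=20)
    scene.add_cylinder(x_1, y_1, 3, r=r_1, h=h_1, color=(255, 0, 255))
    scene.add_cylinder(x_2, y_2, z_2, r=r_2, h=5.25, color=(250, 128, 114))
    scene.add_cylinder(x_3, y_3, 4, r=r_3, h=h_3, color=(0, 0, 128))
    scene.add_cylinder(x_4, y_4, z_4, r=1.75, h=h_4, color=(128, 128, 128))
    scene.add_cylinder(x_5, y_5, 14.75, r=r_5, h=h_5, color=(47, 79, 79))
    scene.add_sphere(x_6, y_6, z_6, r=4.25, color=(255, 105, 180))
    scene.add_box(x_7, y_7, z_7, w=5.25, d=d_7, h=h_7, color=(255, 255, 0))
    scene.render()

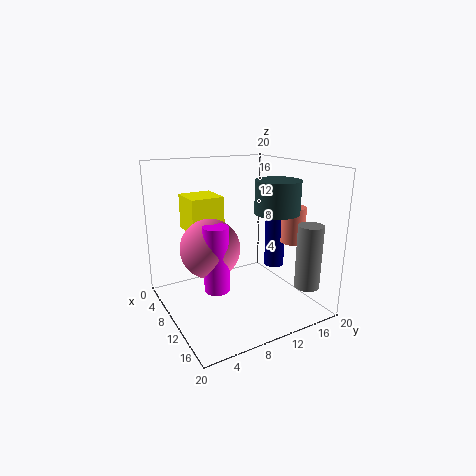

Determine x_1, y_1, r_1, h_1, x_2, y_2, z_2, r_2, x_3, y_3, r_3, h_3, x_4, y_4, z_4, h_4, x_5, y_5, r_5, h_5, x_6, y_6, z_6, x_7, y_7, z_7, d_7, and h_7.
x_1 = 10.25
y_1 = 6.5
r_1 = 1.75
h_1 = 9.25
x_2 = 11.75
y_2 = 18.25
z_2 = 8.5
r_2 = 1.75
x_3 = 8.75
y_3 = 17.25
r_3 = 1.5
h_3 = 8.75
x_4 = 16
y_4 = 17.75
z_4 = 3.25
h_4 = 9
x_5 = 16
y_5 = 12
r_5 = 2.75
h_5 = 4
x_6 = 7.75
y_6 = 6.75
z_6 = 8.25
x_7 = 0.75
y_7 = 5
z_7 = 9.75
d_7 = 5
h_7 = 5.25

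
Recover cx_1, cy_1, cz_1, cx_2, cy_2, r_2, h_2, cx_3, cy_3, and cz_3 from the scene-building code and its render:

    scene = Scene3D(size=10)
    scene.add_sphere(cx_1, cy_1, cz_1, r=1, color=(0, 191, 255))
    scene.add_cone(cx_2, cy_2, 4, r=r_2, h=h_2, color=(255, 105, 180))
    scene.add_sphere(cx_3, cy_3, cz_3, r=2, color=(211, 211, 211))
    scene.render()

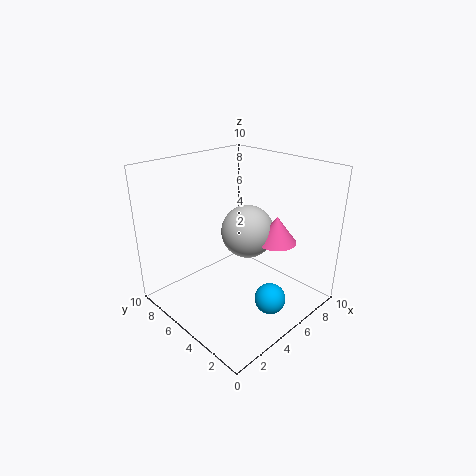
cx_1 = 4.5, cy_1 = 1.5, cz_1 = 2, cx_2 = 8, cy_2 = 4, r_2 = 1.5, h_2 = 2, cx_3 = 7, cy_3 = 6, cz_3 = 4.5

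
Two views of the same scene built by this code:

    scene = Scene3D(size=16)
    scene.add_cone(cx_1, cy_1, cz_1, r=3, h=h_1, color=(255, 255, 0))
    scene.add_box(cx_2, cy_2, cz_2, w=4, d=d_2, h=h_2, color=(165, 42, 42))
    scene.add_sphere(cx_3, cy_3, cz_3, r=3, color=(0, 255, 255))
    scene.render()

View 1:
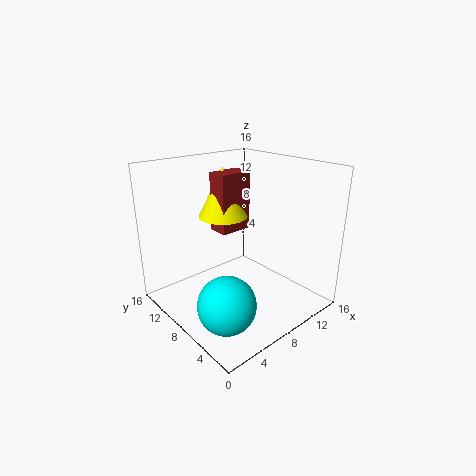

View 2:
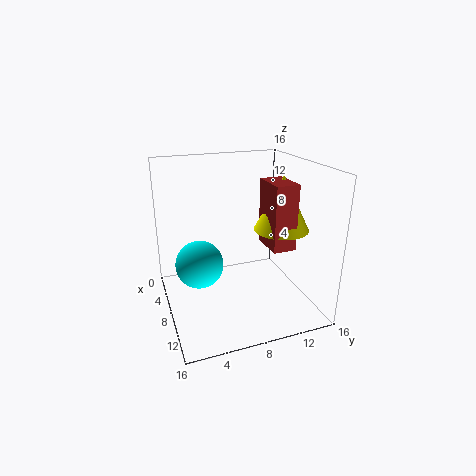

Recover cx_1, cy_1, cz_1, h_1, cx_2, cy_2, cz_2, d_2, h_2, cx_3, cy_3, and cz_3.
cx_1 = 9.5, cy_1 = 12.5, cz_1 = 9, h_1 = 6, cx_2 = 8, cy_2 = 10.5, cz_2 = 7.5, d_2 = 2.5, h_2 = 7, cx_3 = 3.5, cy_3 = 4.5, cz_3 = 3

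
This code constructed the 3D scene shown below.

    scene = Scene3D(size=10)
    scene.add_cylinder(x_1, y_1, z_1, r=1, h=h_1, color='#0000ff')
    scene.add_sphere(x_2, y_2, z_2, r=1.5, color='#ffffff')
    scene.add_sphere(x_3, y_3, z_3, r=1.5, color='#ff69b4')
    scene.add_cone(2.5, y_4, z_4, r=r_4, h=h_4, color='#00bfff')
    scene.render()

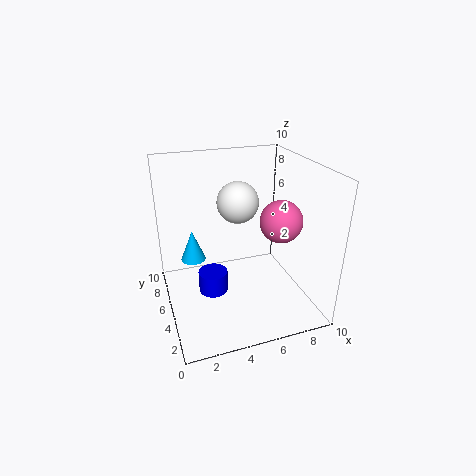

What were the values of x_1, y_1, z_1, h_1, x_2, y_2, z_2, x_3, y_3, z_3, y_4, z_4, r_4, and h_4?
x_1 = 3
y_1 = 4.5
z_1 = 1.5
h_1 = 1.5
x_2 = 5.5
y_2 = 6.5
z_2 = 7
x_3 = 8
y_3 = 4.5
z_3 = 6
y_4 = 9
z_4 = 1.5
r_4 = 1
h_4 = 2.5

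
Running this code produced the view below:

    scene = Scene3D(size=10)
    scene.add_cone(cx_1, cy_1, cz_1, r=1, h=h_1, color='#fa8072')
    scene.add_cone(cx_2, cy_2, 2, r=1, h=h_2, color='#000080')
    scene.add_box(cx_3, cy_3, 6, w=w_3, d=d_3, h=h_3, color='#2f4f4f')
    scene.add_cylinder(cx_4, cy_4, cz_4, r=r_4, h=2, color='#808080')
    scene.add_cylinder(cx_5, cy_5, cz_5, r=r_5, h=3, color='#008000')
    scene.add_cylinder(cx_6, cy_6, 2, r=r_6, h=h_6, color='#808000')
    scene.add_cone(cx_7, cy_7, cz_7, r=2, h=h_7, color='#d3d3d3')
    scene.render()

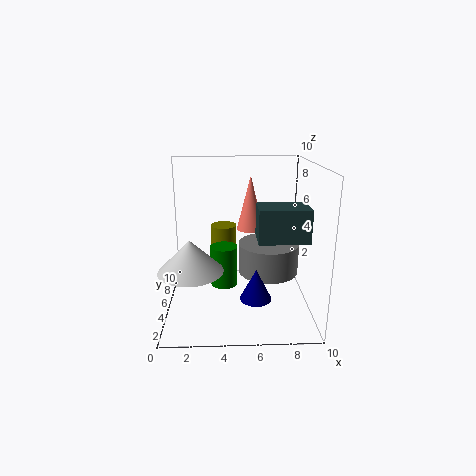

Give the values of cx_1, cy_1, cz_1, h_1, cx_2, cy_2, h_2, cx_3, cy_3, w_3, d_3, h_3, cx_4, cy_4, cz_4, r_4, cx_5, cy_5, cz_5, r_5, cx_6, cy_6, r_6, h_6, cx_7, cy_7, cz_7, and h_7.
cx_1 = 6
cy_1 = 7
cz_1 = 5
h_1 = 4
cx_2 = 6
cy_2 = 2
h_2 = 2
cx_3 = 6
cy_3 = 1
w_3 = 3
d_3 = 2
h_3 = 2
cx_4 = 7
cy_4 = 4
cz_4 = 3
r_4 = 2
cx_5 = 4
cy_5 = 6
cz_5 = 1
r_5 = 1
cx_6 = 4
cy_6 = 8
r_6 = 1
h_6 = 3
cx_7 = 2
cy_7 = 2
cz_7 = 4
h_7 = 2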